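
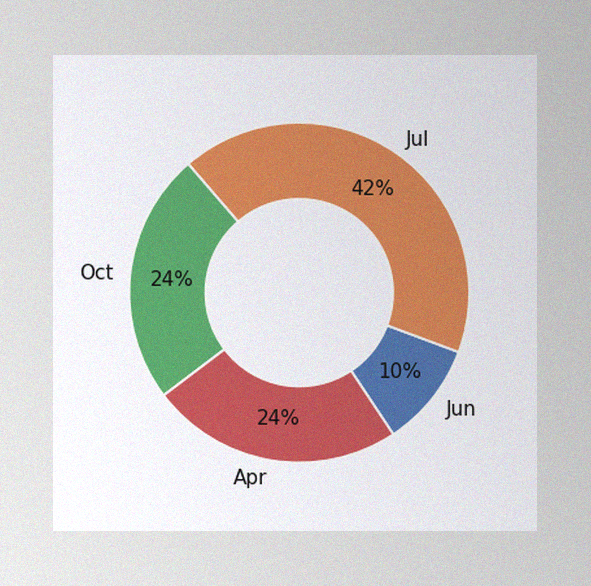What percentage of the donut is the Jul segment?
The image has some photo noise and uneven lighting. The Jul segment takes up 42% of the ring.

42%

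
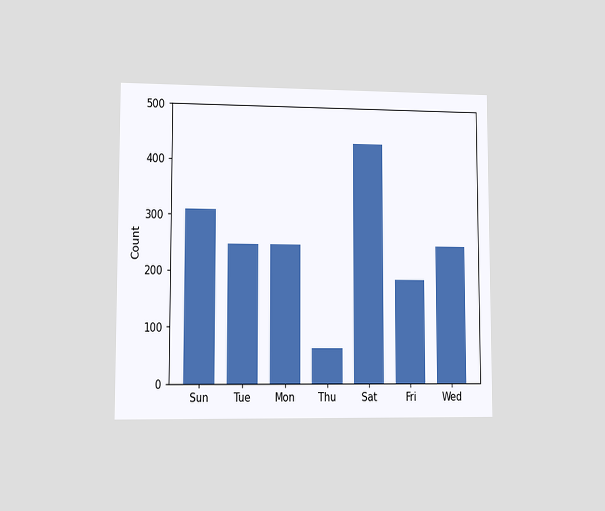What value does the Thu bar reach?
The chart is viewed at a slight angle. Reading along the chart's y-axis, the Thu bar reaches 62.

62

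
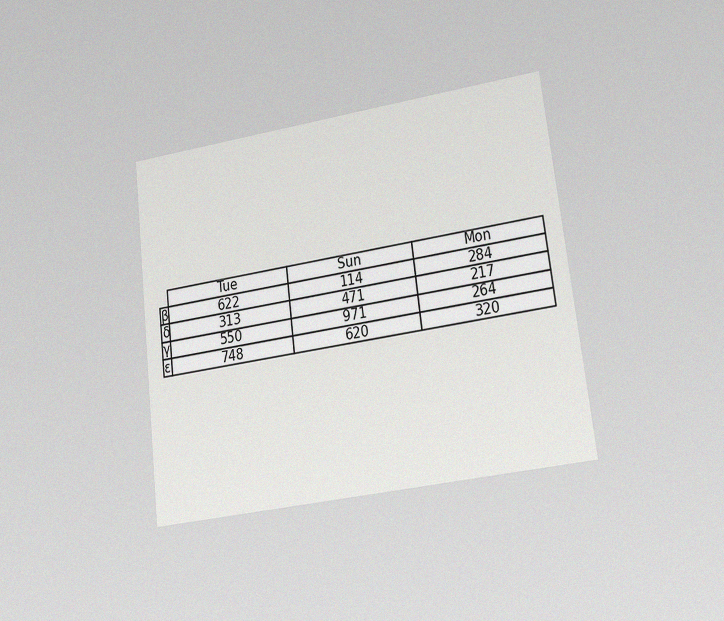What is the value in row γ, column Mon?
The chart is tilted about 7° counter-clockwise and viewed at a slight angle, with some photo noise. The (γ, Mon) cell reads 264.

264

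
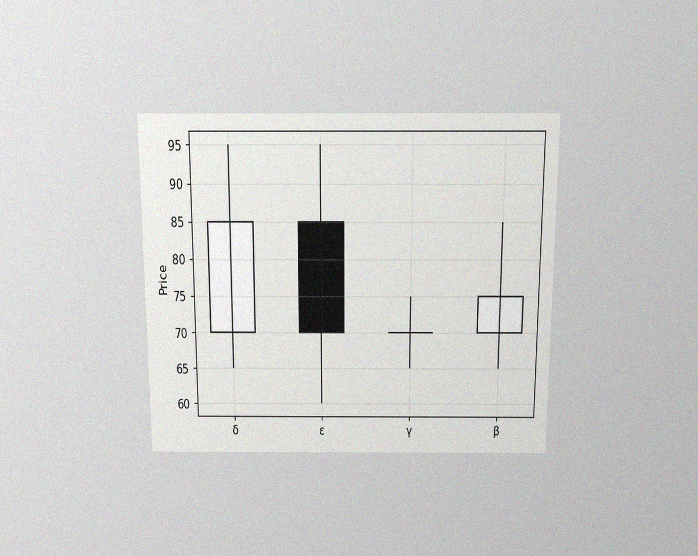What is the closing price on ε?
The chart is viewed slightly from above, with some photo noise. The ε candle closes at 70.

70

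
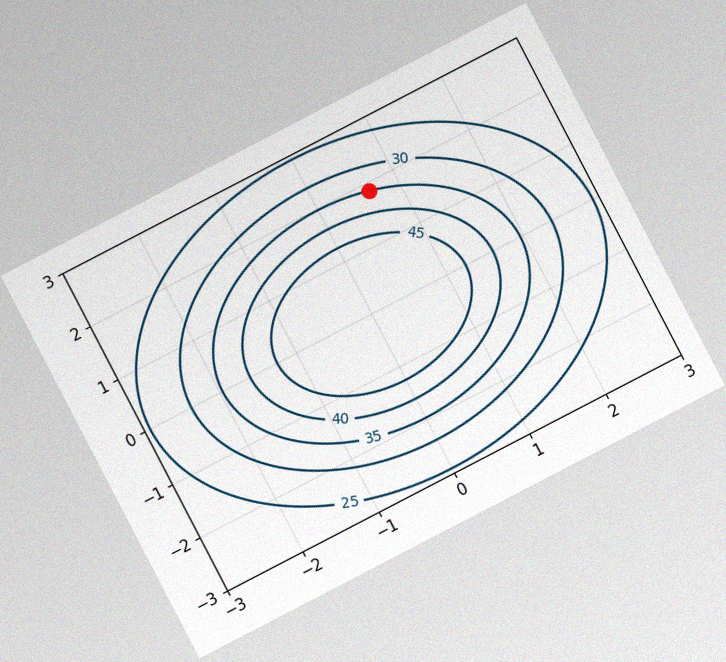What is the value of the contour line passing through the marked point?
The chart is tilted about 27° counter-clockwise, with some photo noise. The marked point sits on the contour labelled 35.

35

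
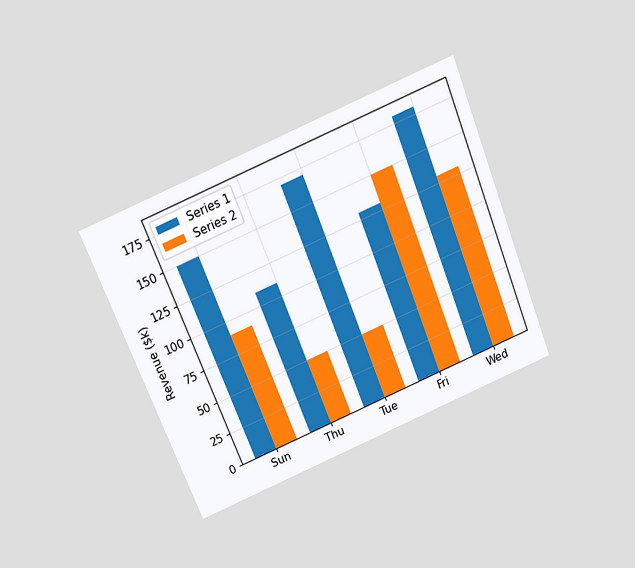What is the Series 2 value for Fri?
$150k

The chart is tilted about 22° counter-clockwise and viewed slightly from above. The Series 2 bar at Fri reaches $150k on the y-axis.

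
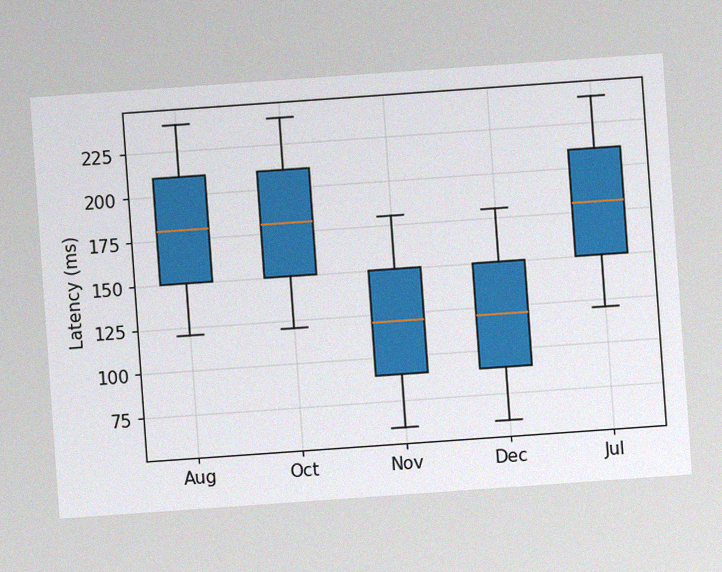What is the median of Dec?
120ms

The chart is tilted about 4° counter-clockwise, with some photo noise. The median line in the Dec box sits at 120ms.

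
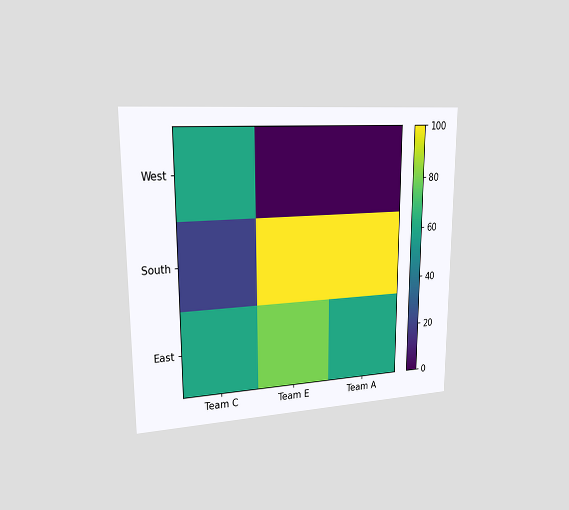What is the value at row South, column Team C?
20

The chart is viewed slightly from the left. Matching cell (South, Team C) against the colorbar gives 20.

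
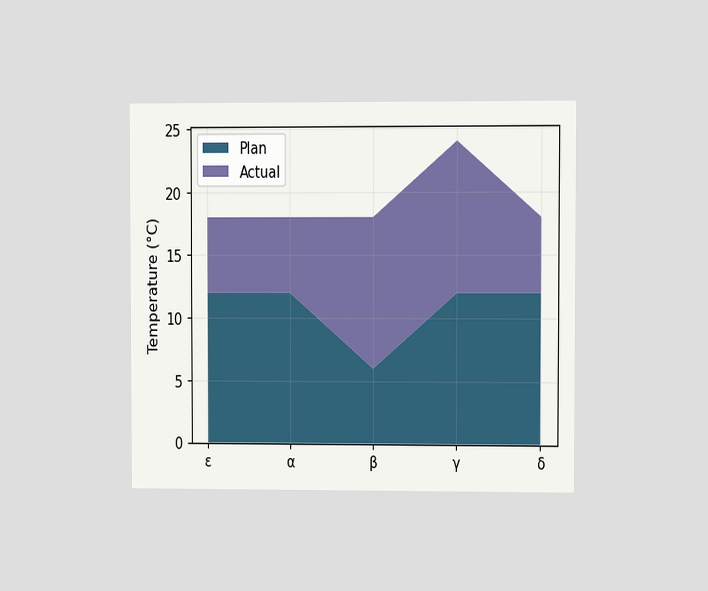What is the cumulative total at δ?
18°C

The chart is viewed at a slight angle. The stacked total at δ reaches 18°C.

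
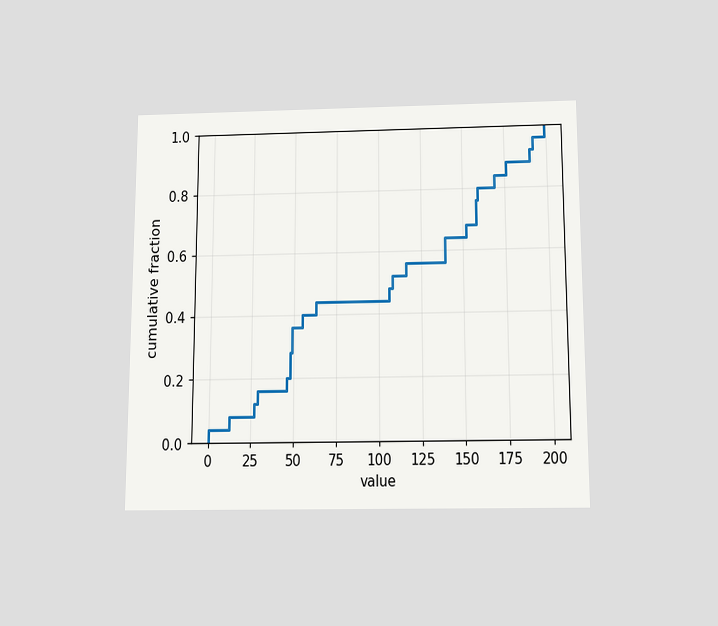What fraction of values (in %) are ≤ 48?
The chart is viewed slightly from below. At x=48 the ECDF step is at 28%.

28%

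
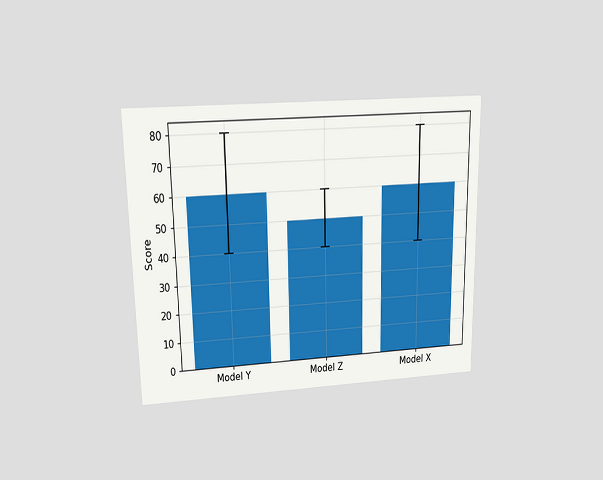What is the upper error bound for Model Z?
The chart is viewed slightly from above. The Model Z bar's upper whisker reaches 60.

60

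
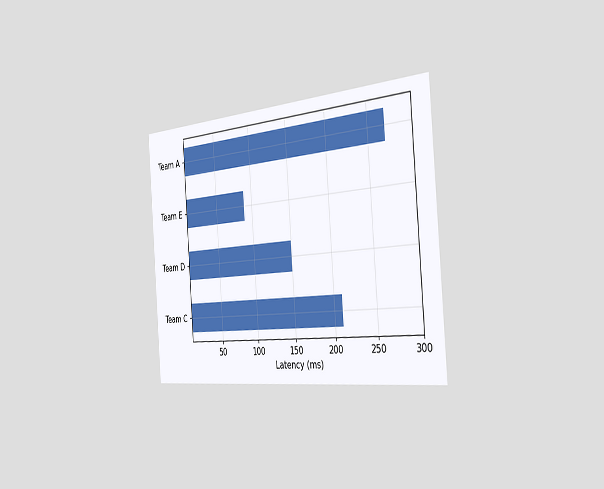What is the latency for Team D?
The chart is tilted about 4° counter-clockwise and viewed slightly from the right. Reading along the chart's x-axis, the Team D bar reaches 150ms.

150ms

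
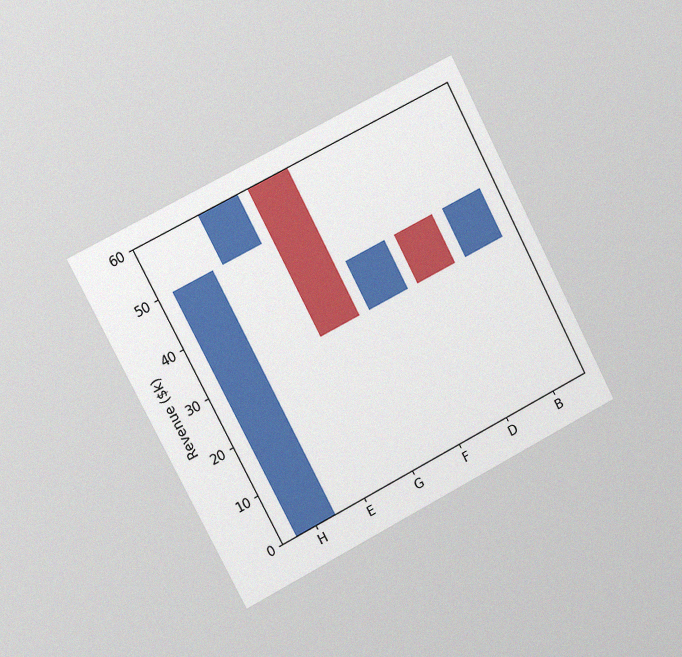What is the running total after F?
$40k

The chart is tilted about 27° counter-clockwise and viewed slightly from the left, with some photo noise. After F the running total reaches $40k.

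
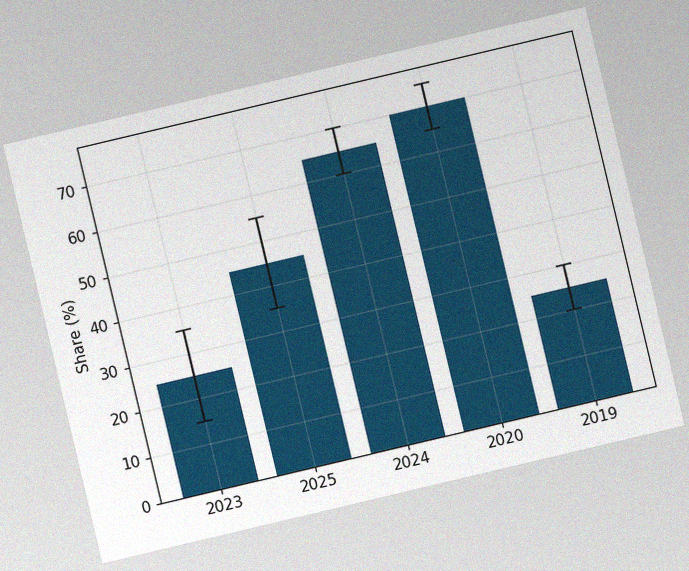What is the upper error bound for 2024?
The chart is tilted about 13° counter-clockwise, with some photo noise. The 2024 bar's upper whisker reaches 70%.

70%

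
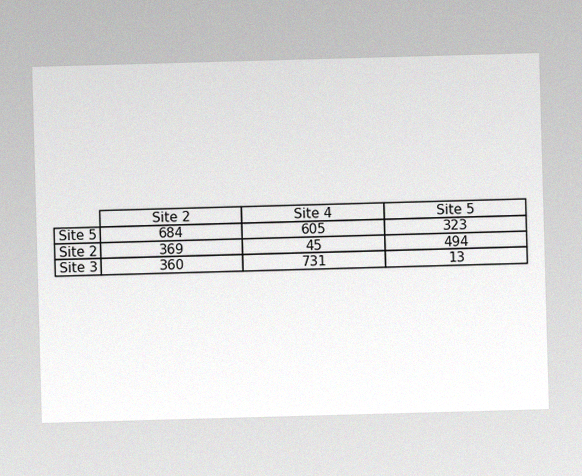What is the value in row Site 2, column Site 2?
The image has some photo noise and uneven lighting. The (Site 2, Site 2) cell reads 369.

369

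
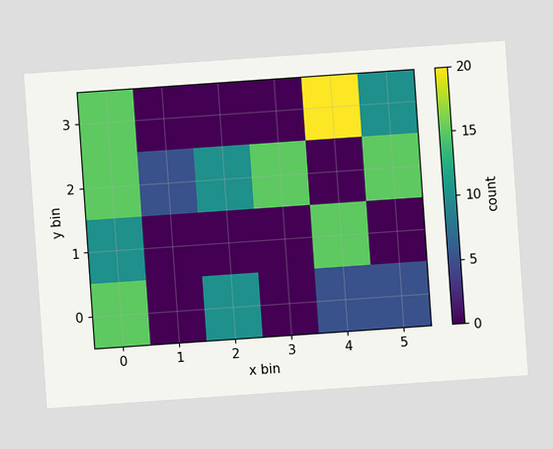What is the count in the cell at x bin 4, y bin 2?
The chart is tilted about 4° counter-clockwise. Matching the cell (4, 2) against the colorbar gives 0.

0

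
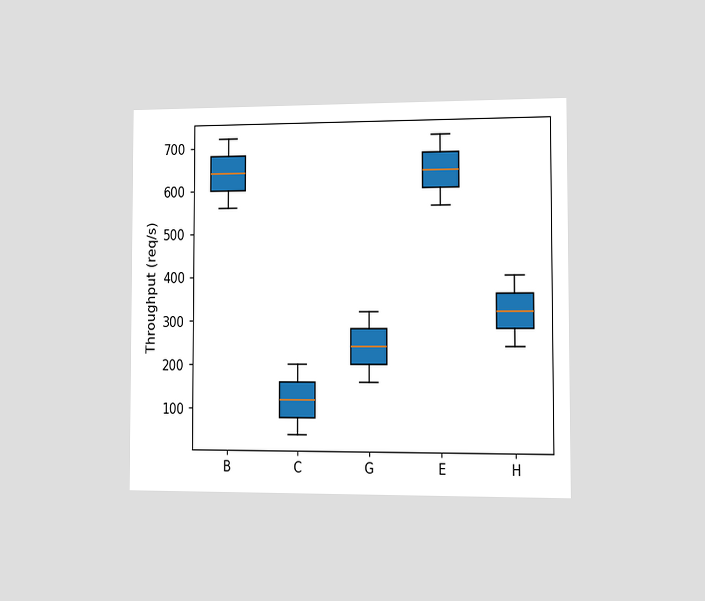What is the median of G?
The chart is viewed slightly from the right. The median line in the G box sits at 240req/s.

240req/s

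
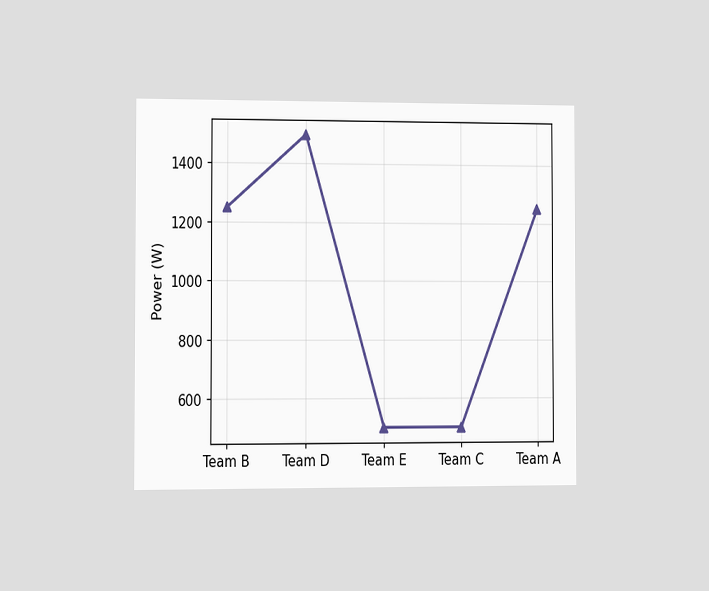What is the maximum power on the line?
1500W

The chart is viewed slightly from the left. The highest point is at Team D, and reading across to the y-axis gives 1500W.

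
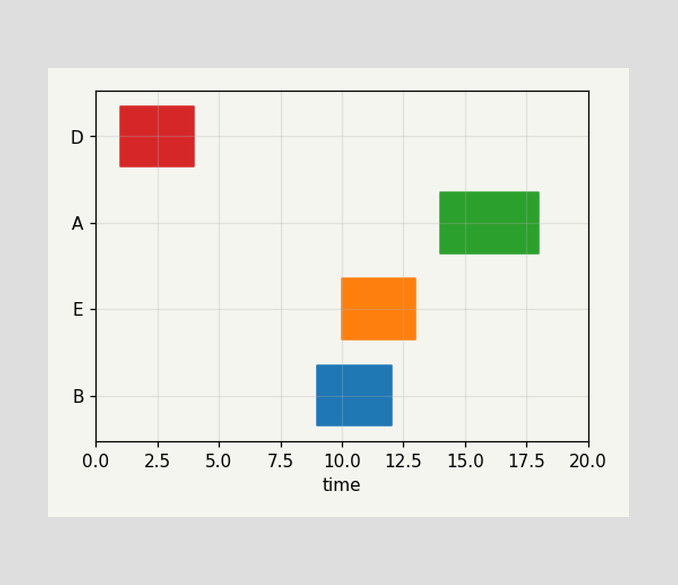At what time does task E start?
10

The E bar begins at t=10.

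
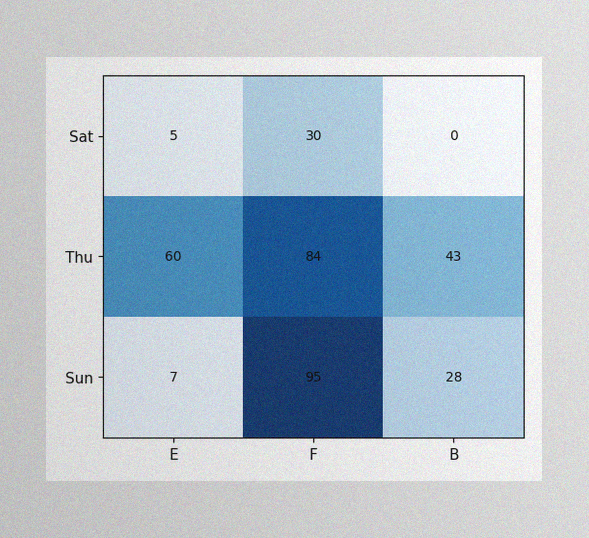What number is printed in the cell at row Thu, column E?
The image has some photo noise and uneven lighting. The (Thu, E) cell reads 60.

60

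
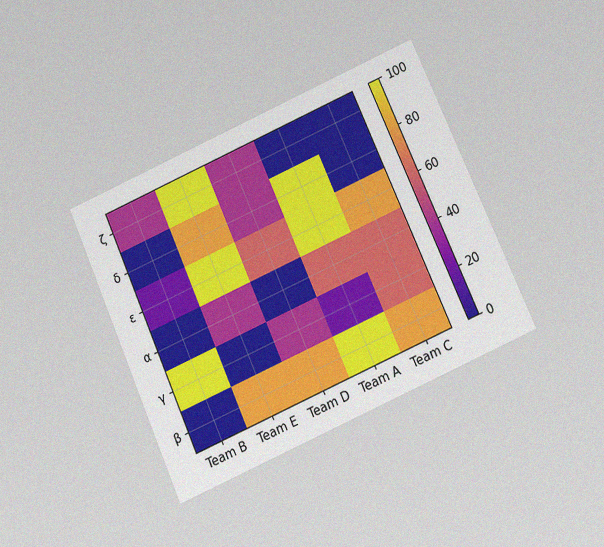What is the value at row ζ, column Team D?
The chart is tilted about 24° counter-clockwise and viewed at a slight angle, with some photo noise. Matching cell (ζ, Team D) against the colorbar gives 40.

40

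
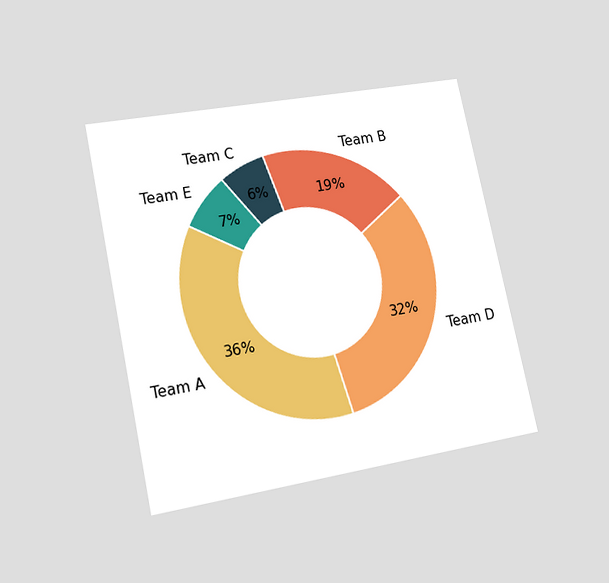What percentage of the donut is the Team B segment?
19%

The chart is tilted about 12° counter-clockwise and viewed at a slight angle. The Team B segment takes up 19% of the ring.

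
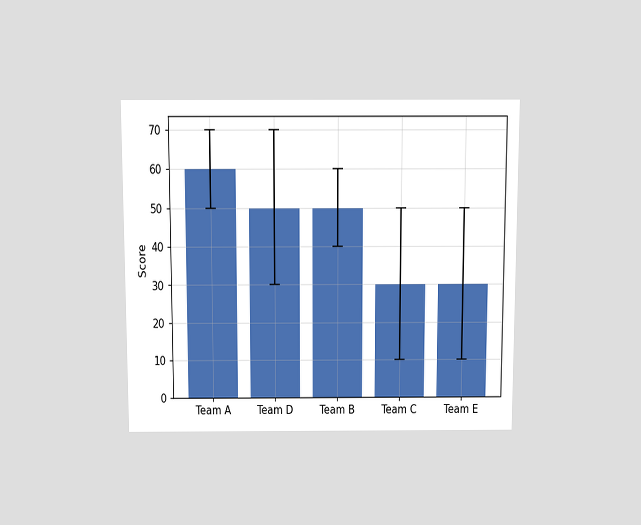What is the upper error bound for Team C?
The chart is viewed slightly from above. The Team C bar's upper whisker reaches 50.

50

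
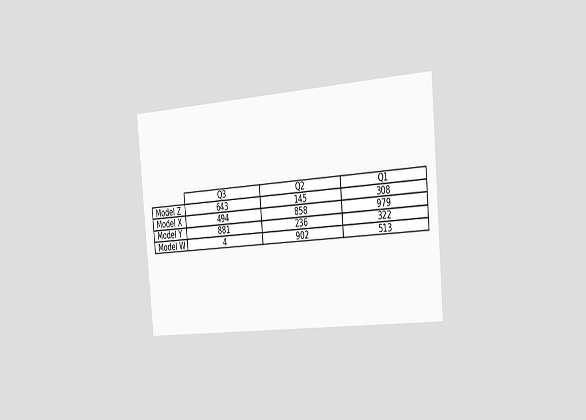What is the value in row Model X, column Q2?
858

The chart is tilted about 5° counter-clockwise and viewed slightly from the right. The (Model X, Q2) cell reads 858.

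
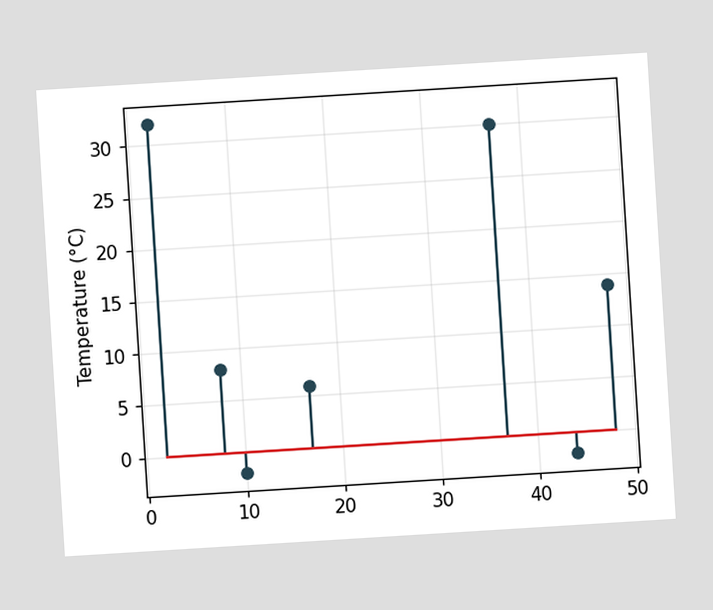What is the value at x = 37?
30°C

The chart is tilted about 4° counter-clockwise. The stem at x=37 reaches 30°C.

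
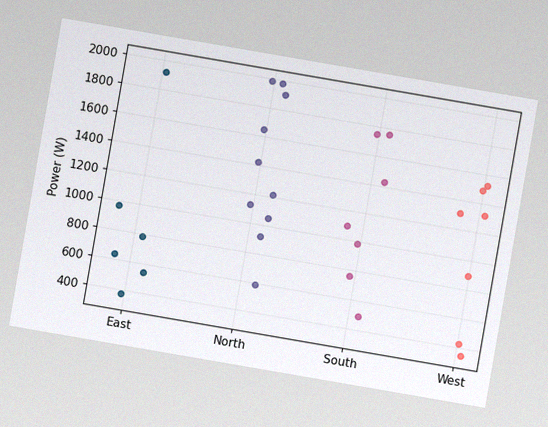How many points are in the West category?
7

The chart is tilted about 10° clockwise, with some photo noise. Counting the markers in the West column gives 7.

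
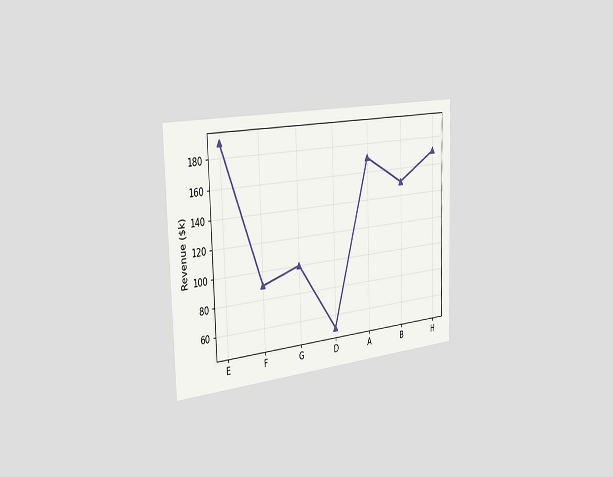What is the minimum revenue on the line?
The chart is viewed slightly from the left. The lowest point is at D, and reading across to the y-axis gives $50k.

$50k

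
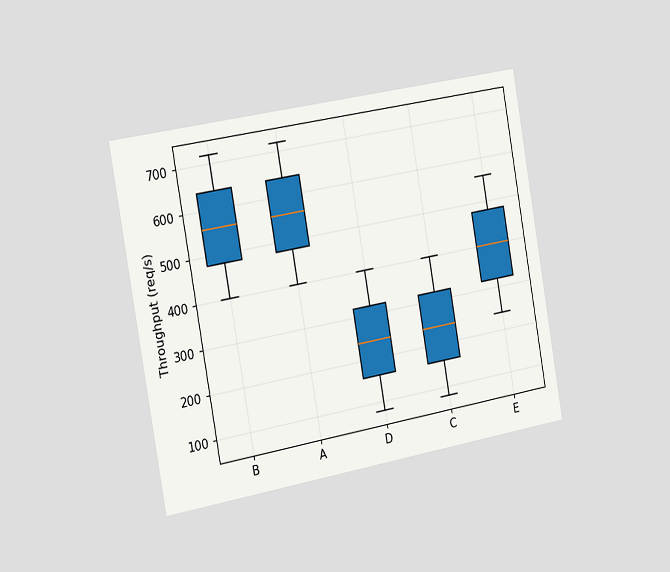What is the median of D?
The chart is tilted about 10° counter-clockwise and viewed slightly from the left. The median line in the D box sits at 240req/s.

240req/s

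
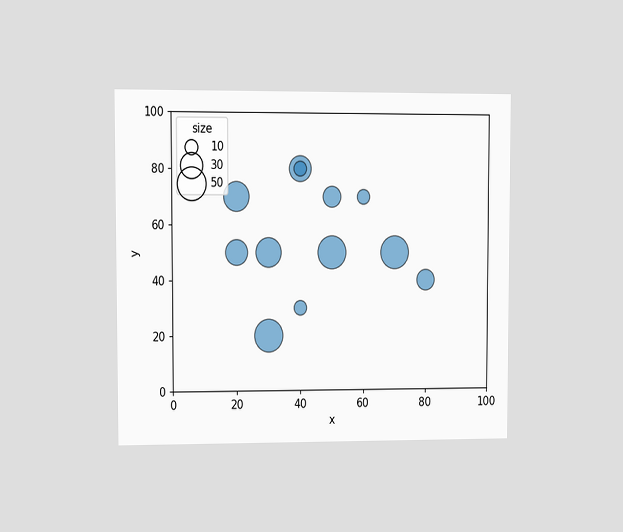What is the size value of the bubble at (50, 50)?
50

The chart is viewed at a slight angle. Matching the bubble at (50, 50) against the size legend gives 50.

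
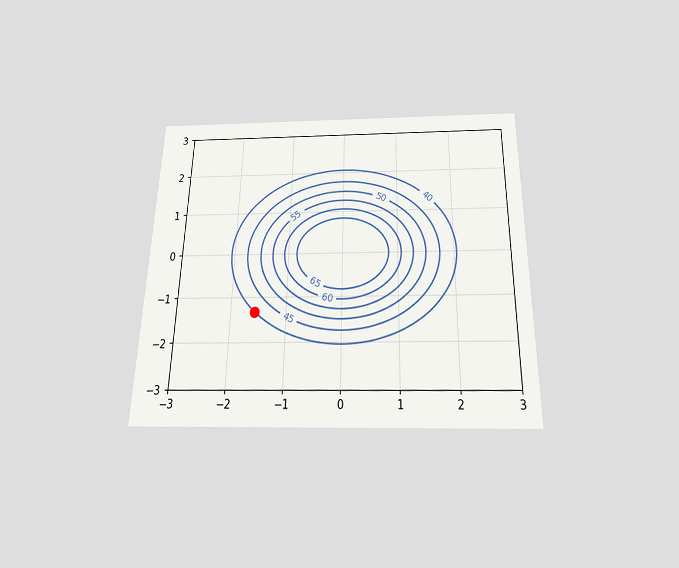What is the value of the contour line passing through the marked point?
The chart is viewed slightly from below. The marked point sits on the contour labelled 40.

40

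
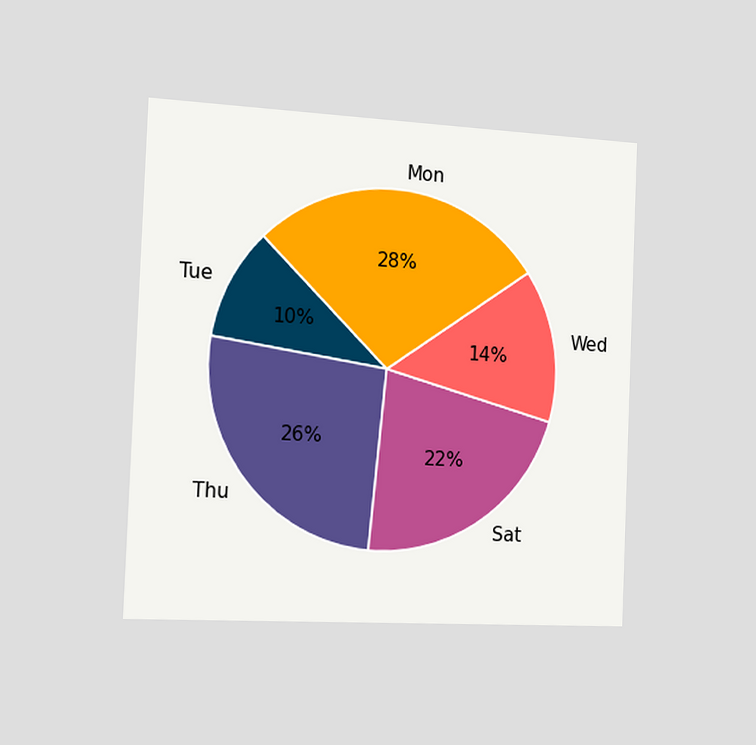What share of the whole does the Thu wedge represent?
The chart is tilted about 2° clockwise and viewed slightly from the left. The Thu slice takes up 26% of the pie.

26%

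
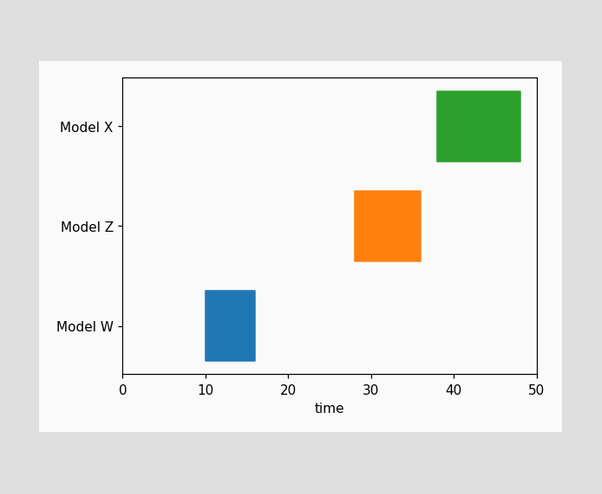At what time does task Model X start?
38

The Model X bar begins at t=38.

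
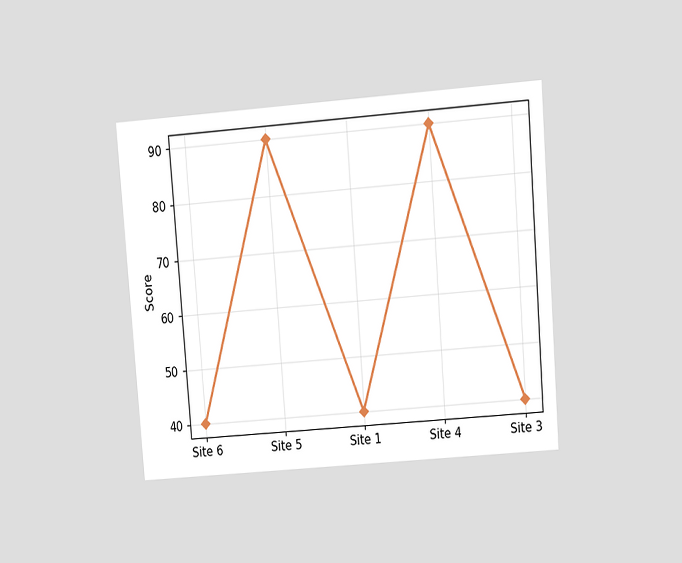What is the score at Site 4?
90

The chart is tilted about 4° counter-clockwise and viewed at a slight angle. At Site 4, the line is at 90.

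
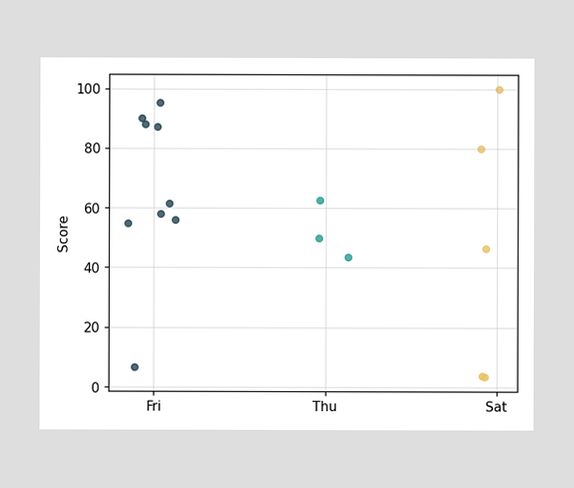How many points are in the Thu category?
3

Counting the markers in the Thu column gives 3.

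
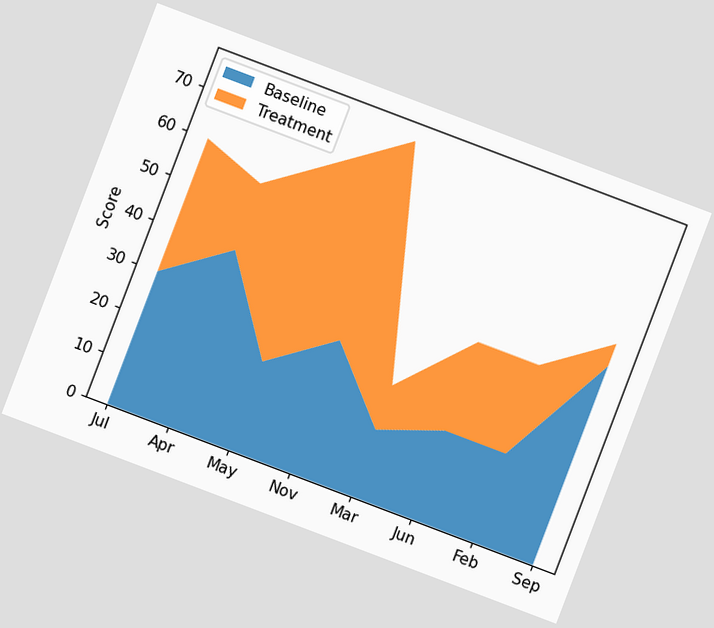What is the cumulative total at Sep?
50

The chart is tilted about 21° clockwise. The stacked total at Sep reaches 50.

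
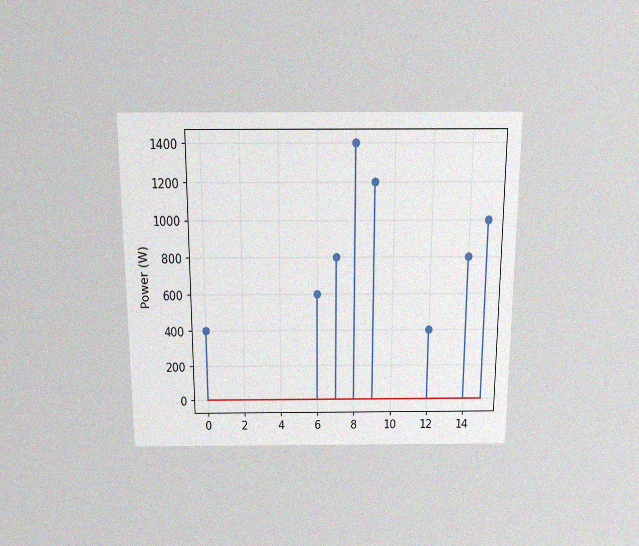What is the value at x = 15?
The chart is viewed slightly from above, with some photo noise. The stem at x=15 reaches 1000W.

1000W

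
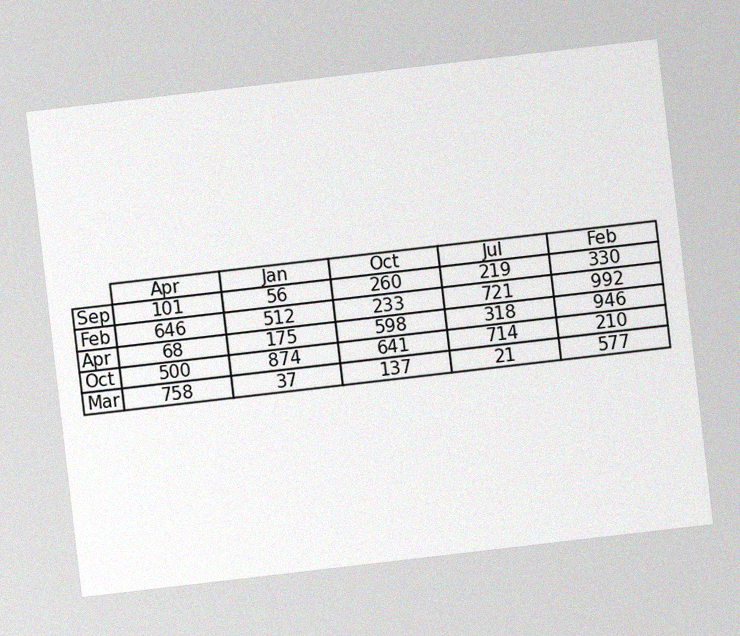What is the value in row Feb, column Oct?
The chart is tilted about 7° counter-clockwise, with some photo noise. The (Feb, Oct) cell reads 233.

233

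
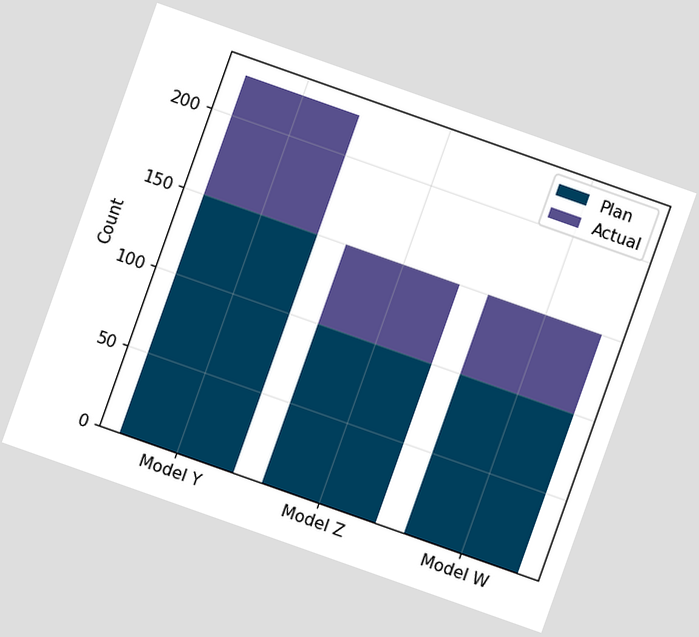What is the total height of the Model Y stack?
225

The chart is tilted about 19° clockwise. The Model Y stack's top reaches 225 on the y-axis.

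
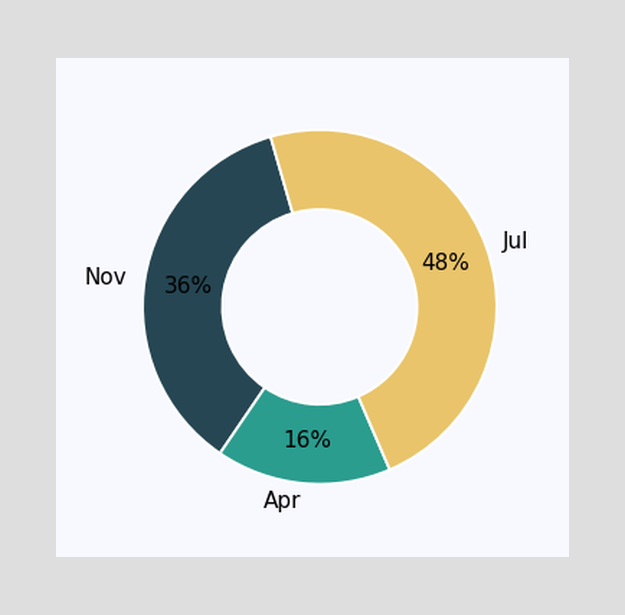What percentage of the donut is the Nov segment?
36%

The Nov segment takes up 36% of the ring.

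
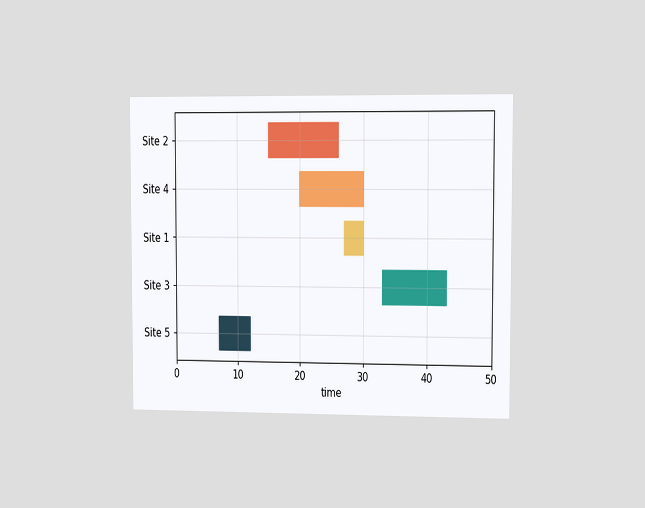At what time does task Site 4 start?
The chart is viewed slightly from the right. The Site 4 bar begins at t=20.

20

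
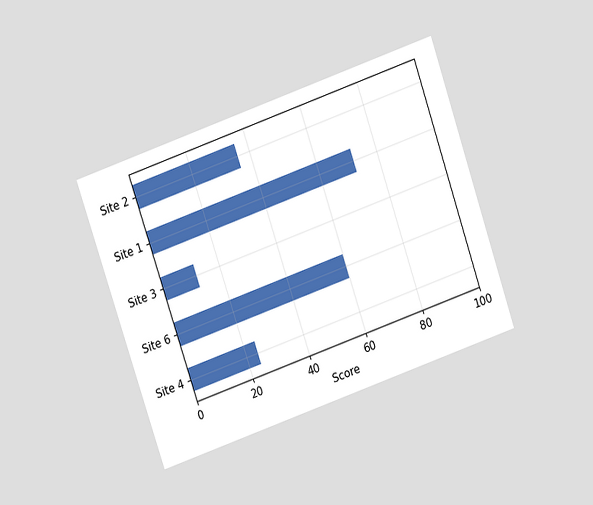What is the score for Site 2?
36

The chart is tilted about 19° counter-clockwise and viewed slightly from above. Reading along the chart's x-axis, the Site 2 bar reaches 36.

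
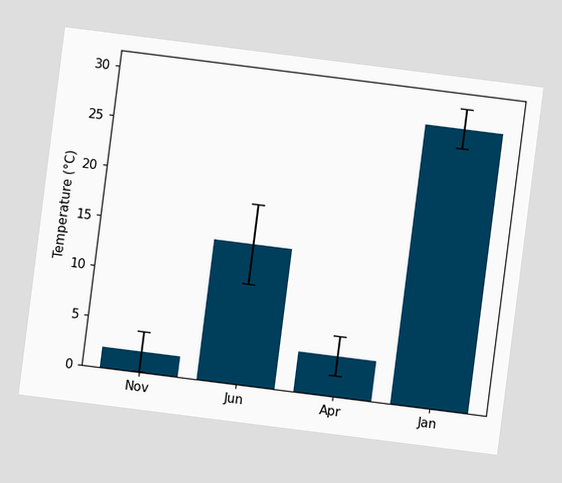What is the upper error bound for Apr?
The chart is tilted about 7° clockwise. The Apr bar's upper whisker reaches 6°C.

6°C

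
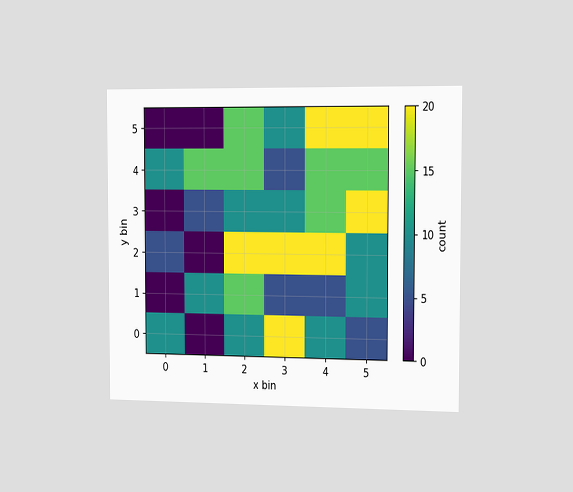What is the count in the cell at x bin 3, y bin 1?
The chart is viewed slightly from the right. Matching the cell (3, 1) against the colorbar gives 5.

5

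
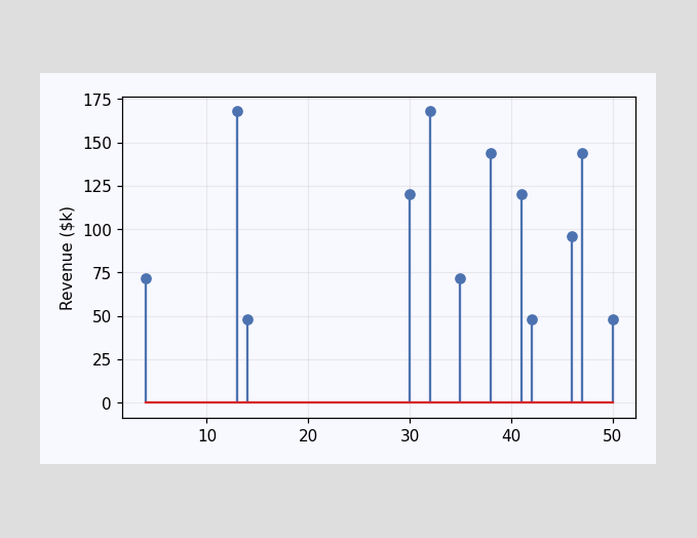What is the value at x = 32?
The stem at x=32 reaches $168k.

$168k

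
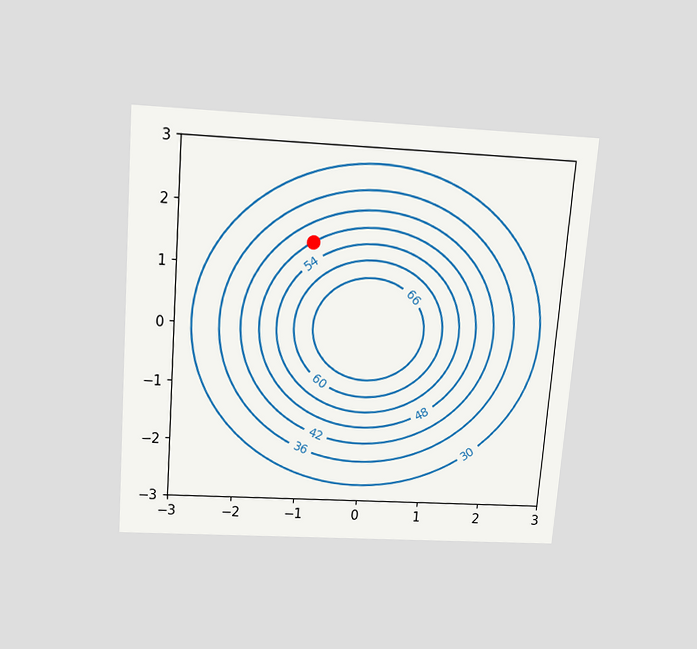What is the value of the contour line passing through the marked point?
48

The chart is tilted about 4° clockwise and viewed slightly from above. The marked point sits on the contour labelled 48.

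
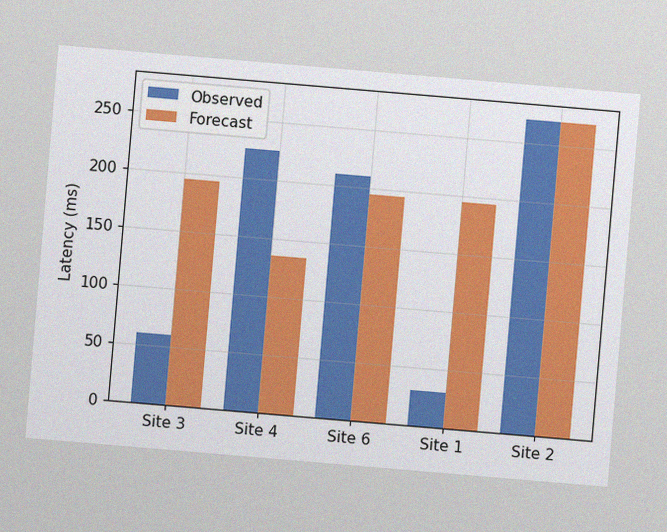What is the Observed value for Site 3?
The chart is tilted about 5° clockwise, with some photo noise. The Observed bar at Site 3 reaches 60ms on the y-axis.

60ms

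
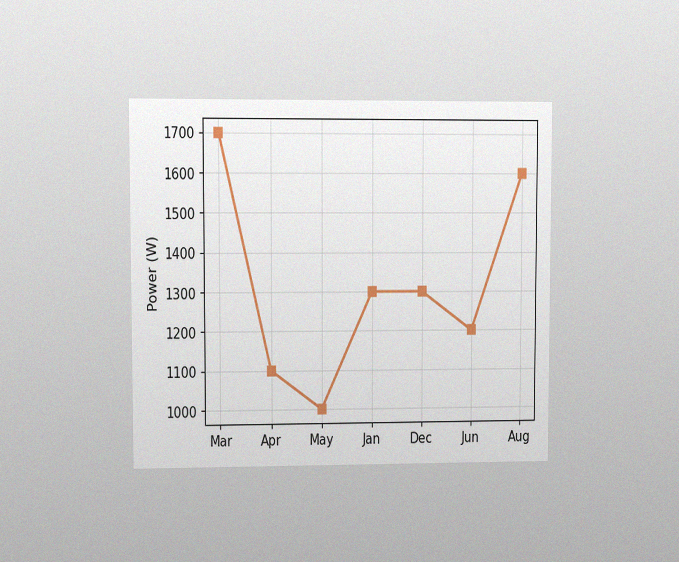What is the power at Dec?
1300W

The chart is viewed at a slight angle, with some photo noise. At Dec, the line is at 1300W.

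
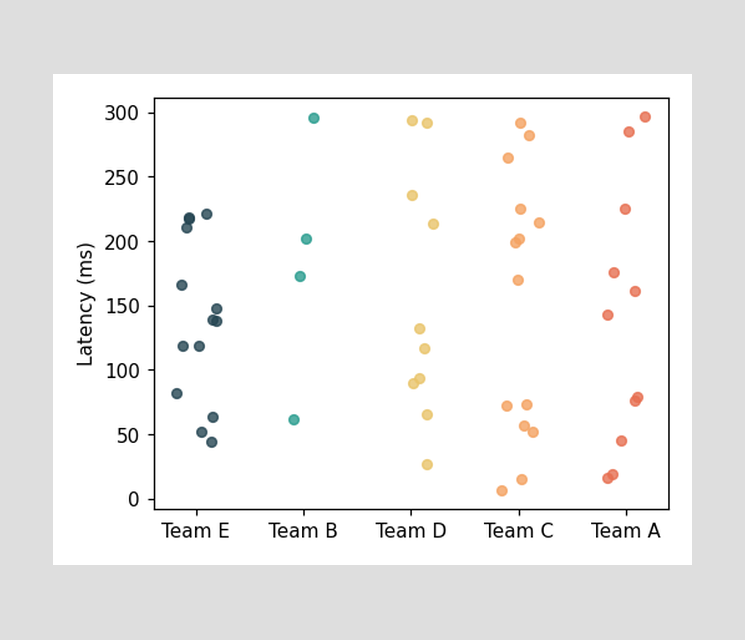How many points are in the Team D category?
Counting the markers in the Team D column gives 10.

10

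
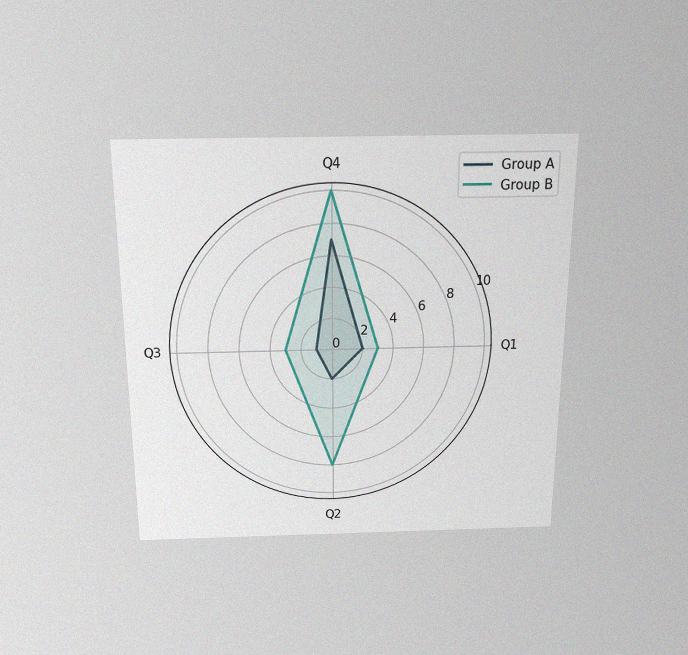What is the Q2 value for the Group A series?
The chart is viewed slightly from above, with some photo noise. On the Q2 axis, Group A reaches 2.

2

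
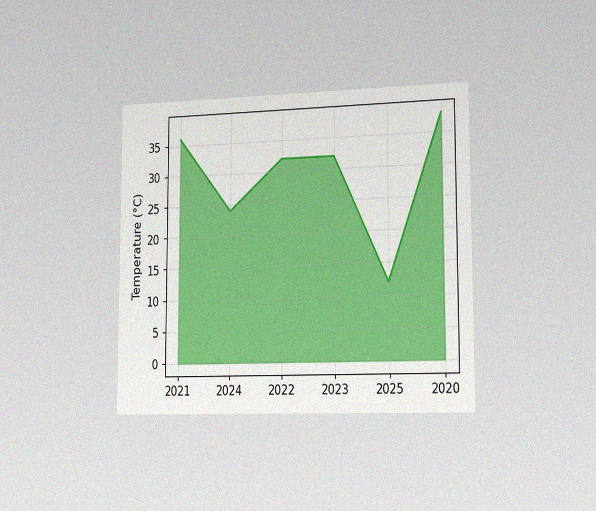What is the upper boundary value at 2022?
The chart is viewed slightly from the right, with some photo noise. At 2022 the upper boundary is at 32°C.

32°C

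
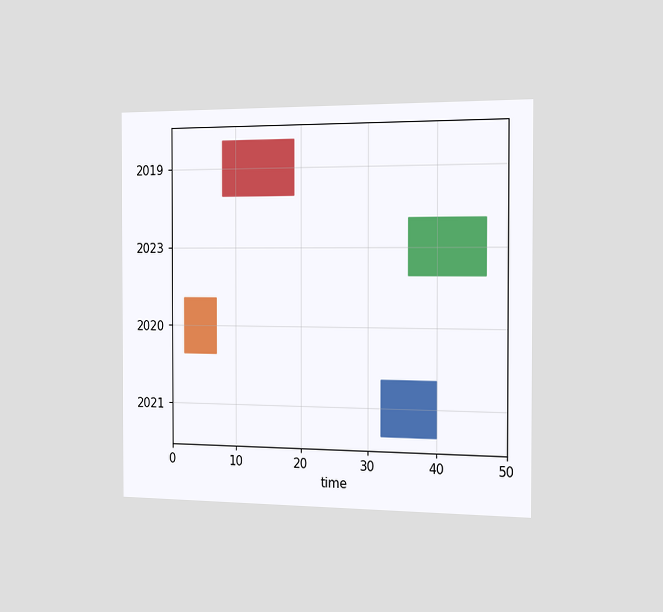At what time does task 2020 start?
The chart is viewed slightly from the right. The 2020 bar begins at t=2.

2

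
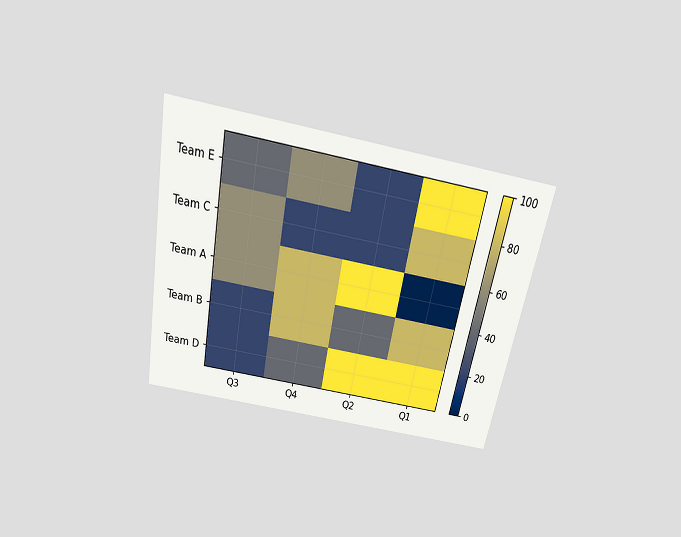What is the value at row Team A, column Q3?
60

The chart is tilted about 11° clockwise and viewed slightly from above. Matching cell (Team A, Q3) against the colorbar gives 60.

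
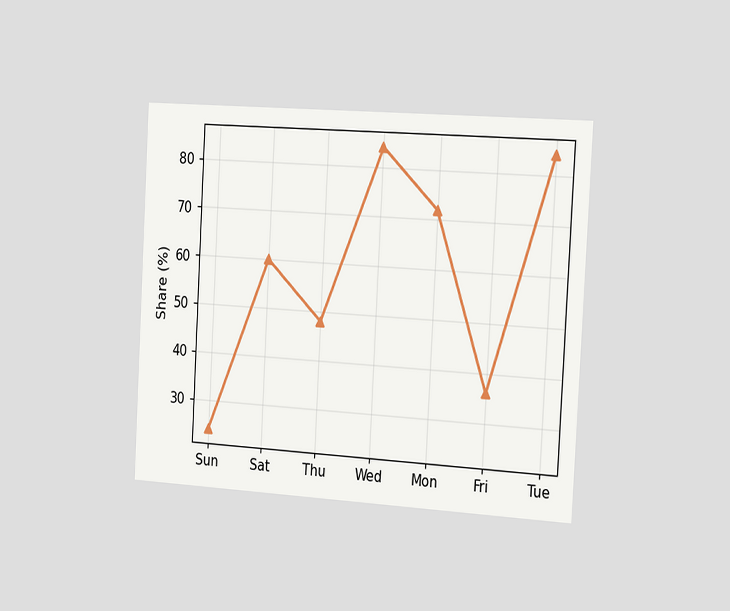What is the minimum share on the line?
The chart is tilted about 3° clockwise and viewed slightly from the right. The lowest point is at Sun, and reading across to the y-axis gives 24%.

24%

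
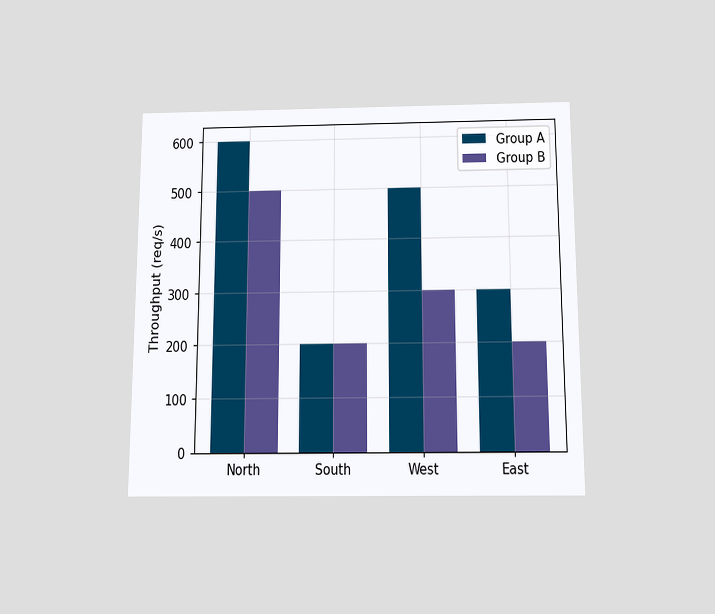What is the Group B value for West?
The chart is viewed slightly from below. The Group B bar at West reaches 300req/s on the y-axis.

300req/s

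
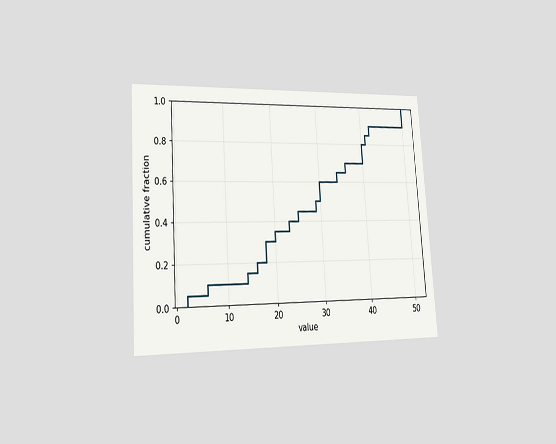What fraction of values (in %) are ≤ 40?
80%

The chart is tilted about 4° counter-clockwise and viewed slightly from the left. At x=40 the ECDF step is at 80%.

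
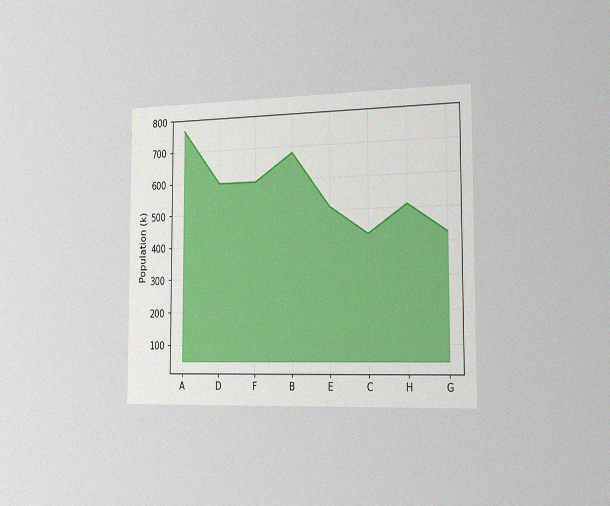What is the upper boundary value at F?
The chart is viewed slightly from the right, with some photo noise. At F the upper boundary is at 595k.

595k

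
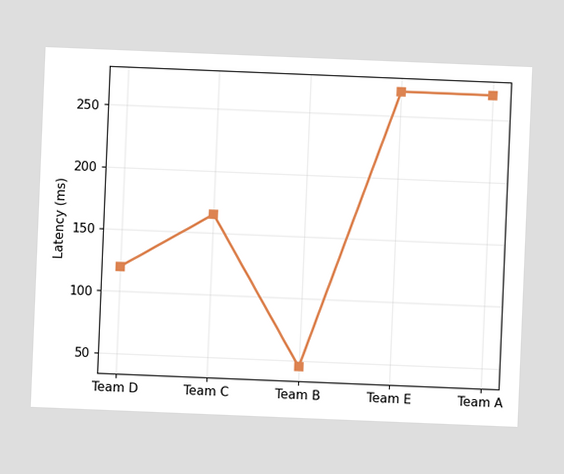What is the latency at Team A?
The chart is tilted about 2° clockwise. At Team A, the line is at 270ms.

270ms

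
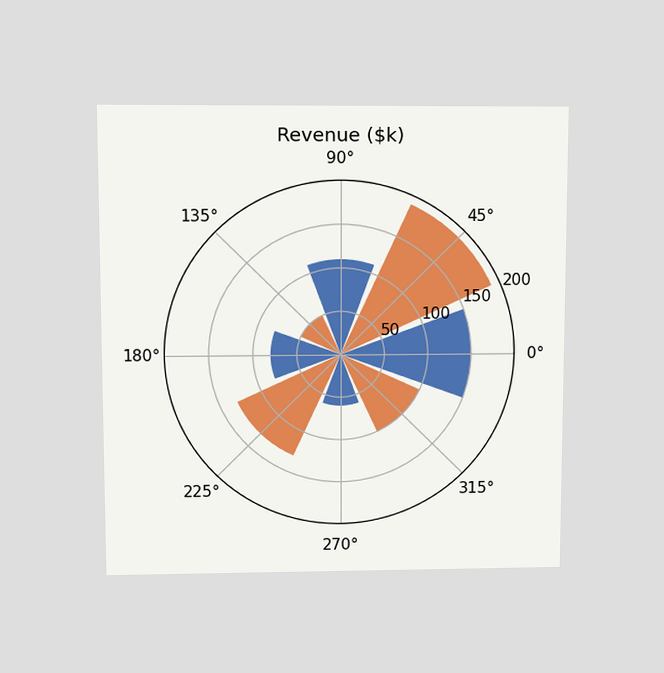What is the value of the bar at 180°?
$80k

The chart is viewed slightly from above. The bar at 180° reaches $80k on the radial axis.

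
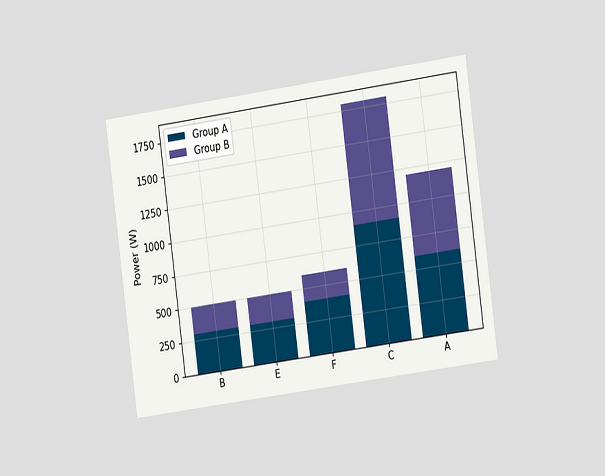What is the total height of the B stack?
The chart is tilted about 8° counter-clockwise and viewed at a slight angle. The B stack's top reaches 500W on the y-axis.

500W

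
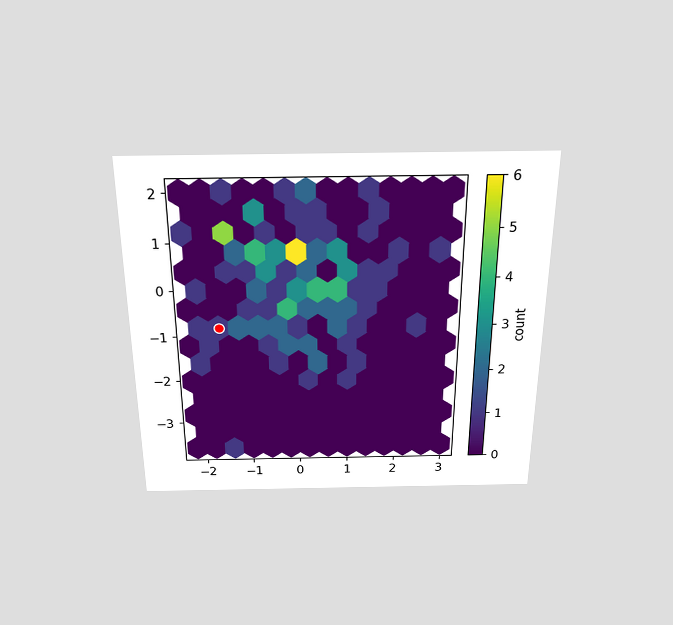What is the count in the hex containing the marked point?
The chart is viewed slightly from above. The marked hex reads 1 on the colorbar.

1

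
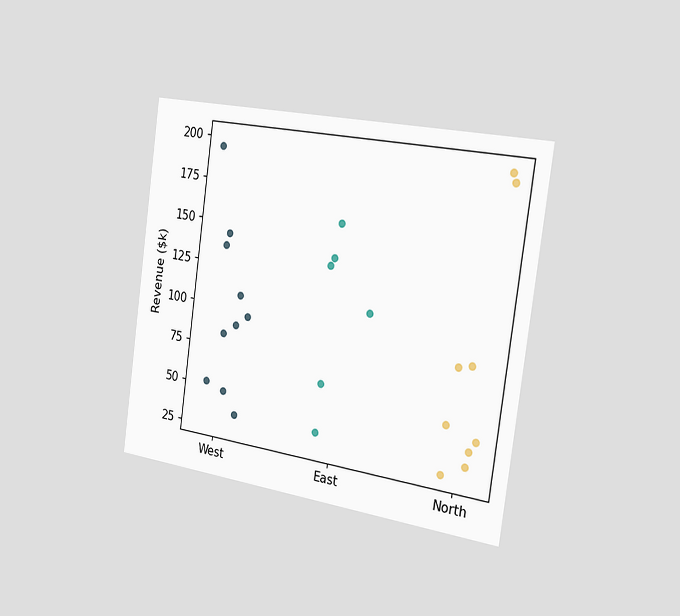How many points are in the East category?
6

The chart is tilted about 8° clockwise and viewed slightly from the right. Counting the markers in the East column gives 6.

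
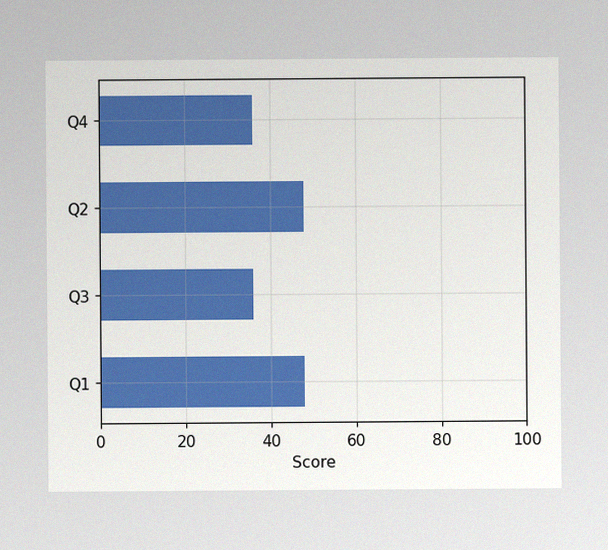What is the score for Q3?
36

The image has some photo noise and uneven lighting. Reading along the chart's x-axis, the Q3 bar reaches 36.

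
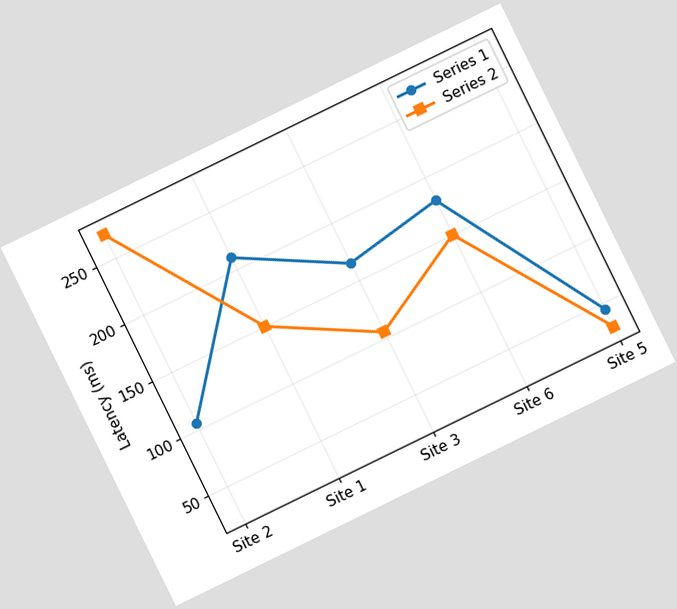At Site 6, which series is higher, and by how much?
Series 1, by 30ms

The chart is tilted about 26° counter-clockwise. At Site 6, Series 1 sits above the other line by 30ms.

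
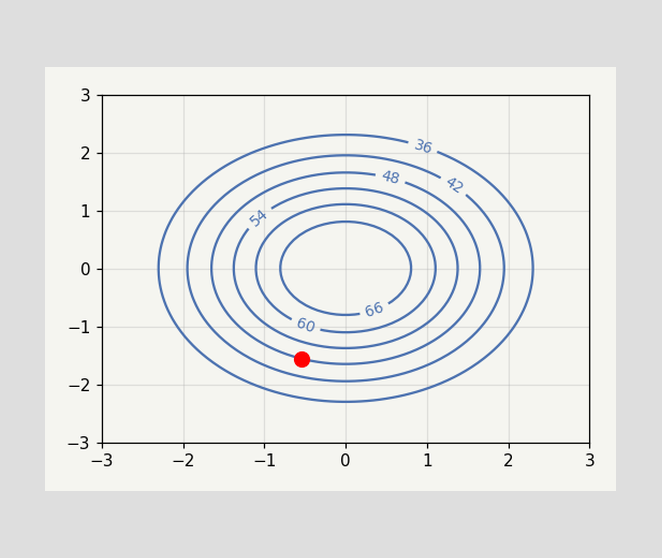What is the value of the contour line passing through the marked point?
48

The marked point sits on the contour labelled 48.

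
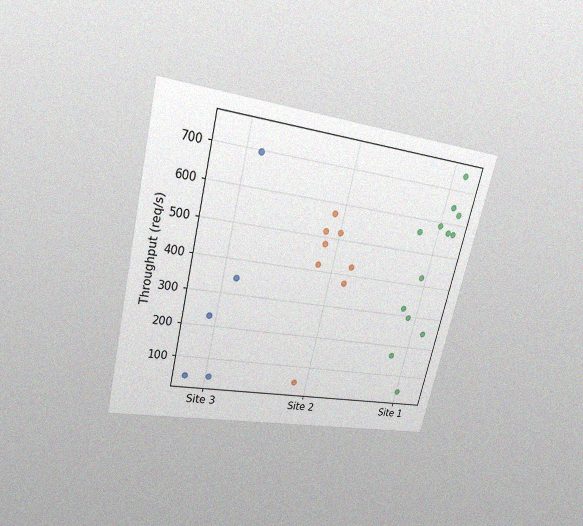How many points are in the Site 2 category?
The chart is tilted about 14° clockwise and viewed slightly from above, with some photo noise. Counting the markers in the Site 2 column gives 8.

8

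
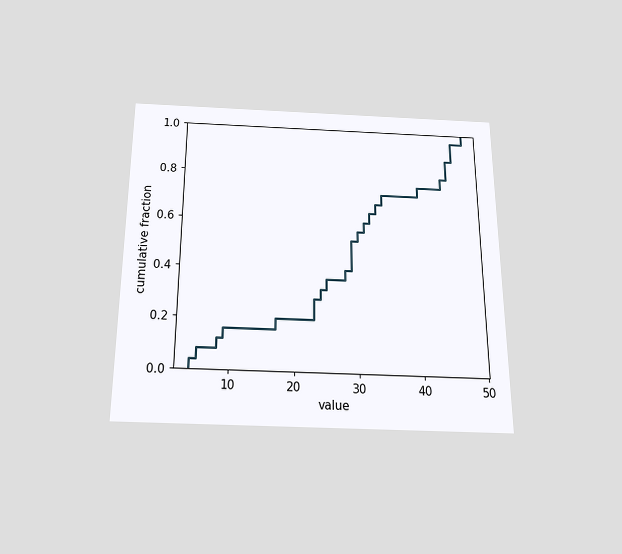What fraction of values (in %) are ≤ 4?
4%

The chart is viewed slightly from below. At x=4 the ECDF step is at 4%.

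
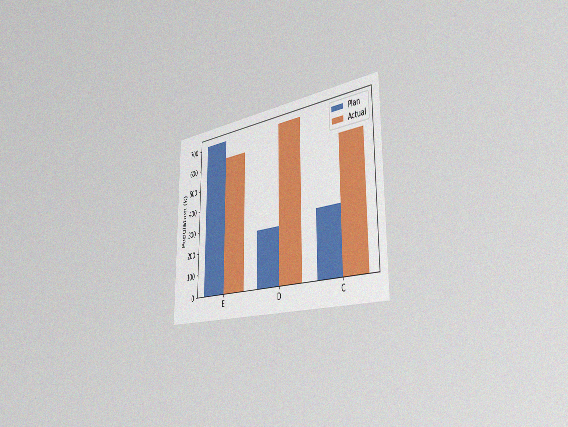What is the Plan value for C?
The chart is viewed slightly from the right, with some photo noise. The Plan bar at C reaches 294k on the y-axis.

294k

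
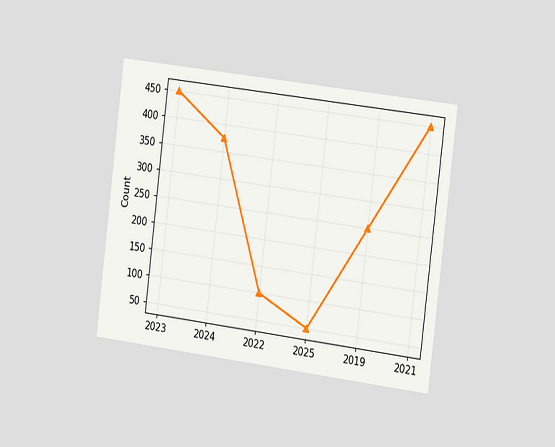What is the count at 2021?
450

The chart is tilted about 7° clockwise and viewed slightly from the right. At 2021, the line is at 450.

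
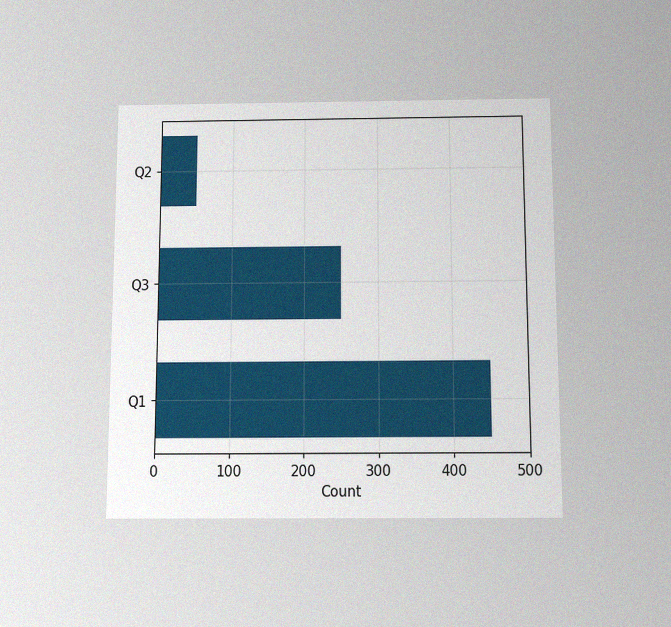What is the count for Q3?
The chart is viewed slightly from below, with some photo noise. Reading along the chart's x-axis, the Q3 bar reaches 250.

250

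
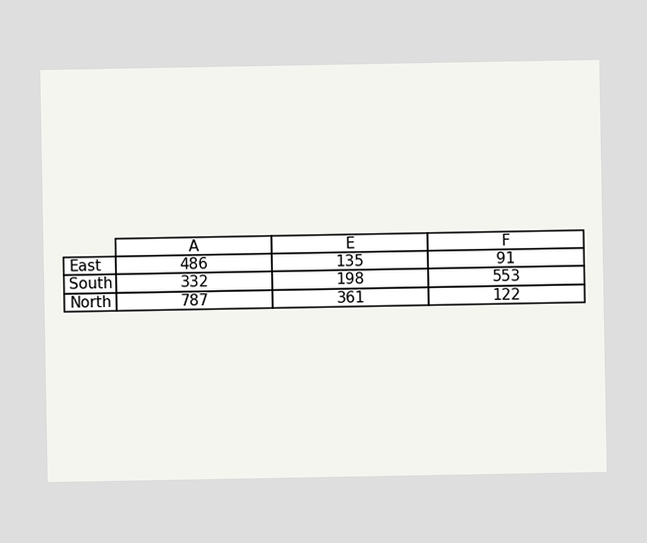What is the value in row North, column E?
The (North, E) cell reads 361.

361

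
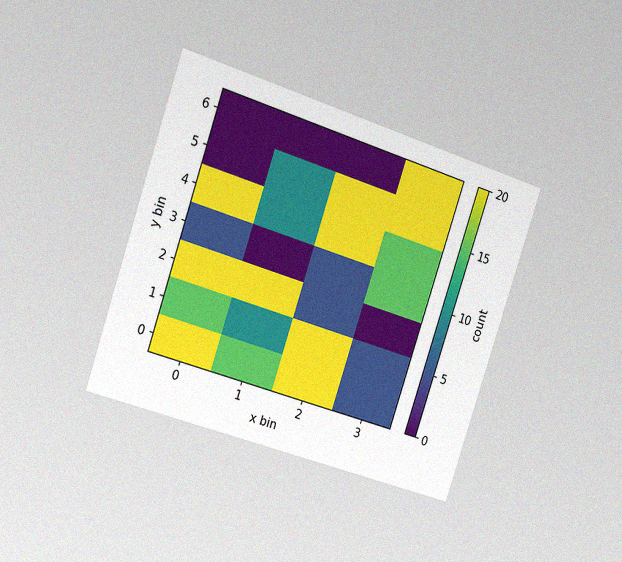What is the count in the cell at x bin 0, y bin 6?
0

The chart is tilted about 18° clockwise and viewed slightly from the left, with some photo noise. Matching the cell (0, 6) against the colorbar gives 0.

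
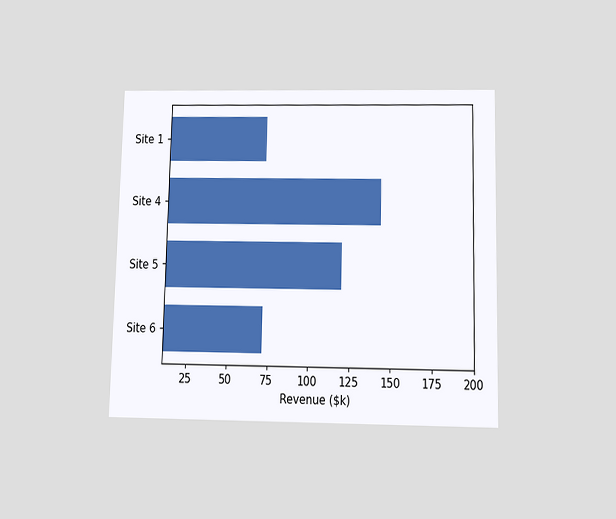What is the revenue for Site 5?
$120k

The chart is viewed slightly from below. Reading along the chart's x-axis, the Site 5 bar reaches $120k.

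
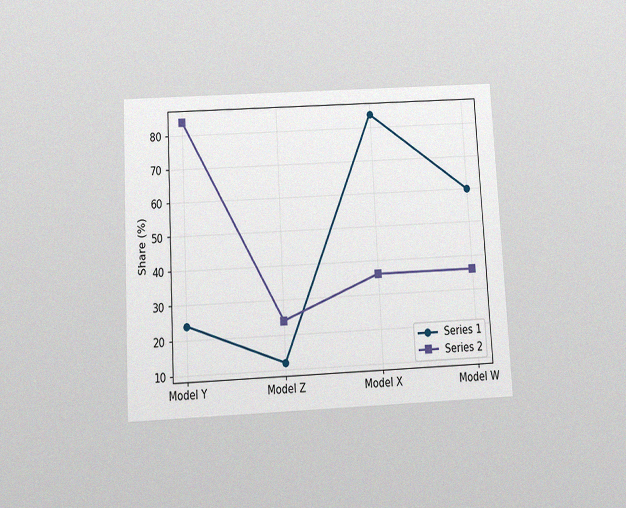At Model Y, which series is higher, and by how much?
Series 2, by 60%

The chart is tilted about 3° counter-clockwise and viewed slightly from below, with some photo noise. At Model Y, Series 2 sits above the other line by 60%.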